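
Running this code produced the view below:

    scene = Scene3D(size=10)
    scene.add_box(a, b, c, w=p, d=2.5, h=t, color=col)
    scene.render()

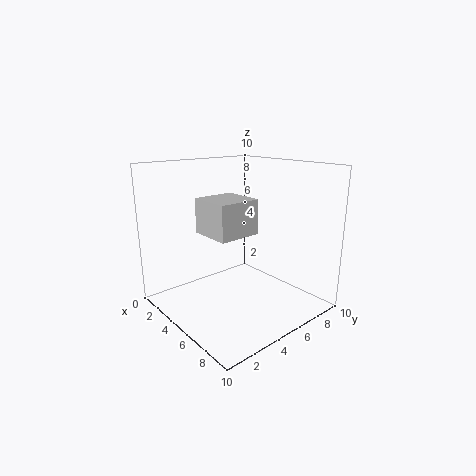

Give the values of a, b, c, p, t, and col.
a = 6
b = 1
c = 6.5
p = 2.5
t = 2
col = 'lightgray'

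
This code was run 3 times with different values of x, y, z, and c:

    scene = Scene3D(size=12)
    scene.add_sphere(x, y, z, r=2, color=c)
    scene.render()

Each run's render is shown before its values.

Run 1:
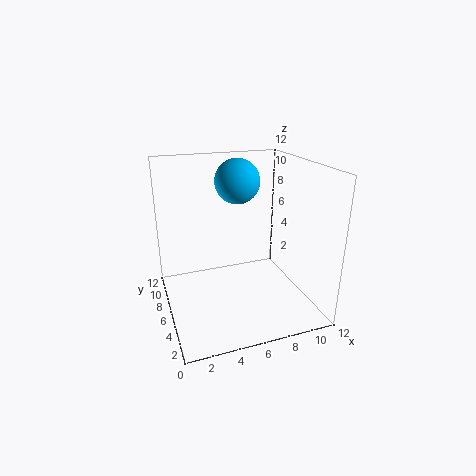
x = 7; y = 9; z = 10; c = 'deepskyblue'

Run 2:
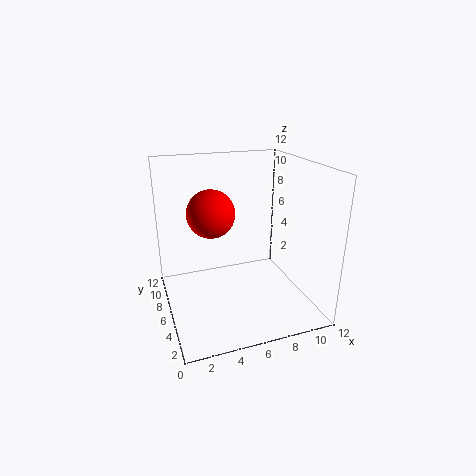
x = 4; y = 7; z = 8; c = 'red'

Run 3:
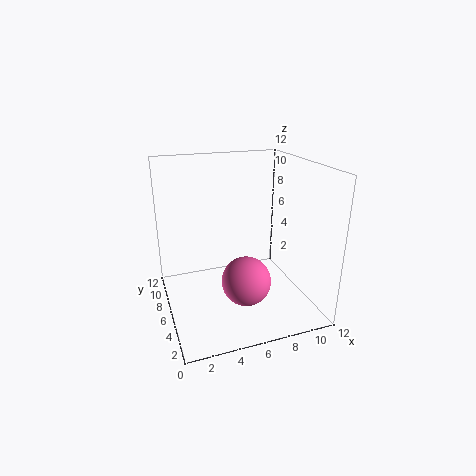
x = 6; y = 4; z = 3; c = 'hotpink'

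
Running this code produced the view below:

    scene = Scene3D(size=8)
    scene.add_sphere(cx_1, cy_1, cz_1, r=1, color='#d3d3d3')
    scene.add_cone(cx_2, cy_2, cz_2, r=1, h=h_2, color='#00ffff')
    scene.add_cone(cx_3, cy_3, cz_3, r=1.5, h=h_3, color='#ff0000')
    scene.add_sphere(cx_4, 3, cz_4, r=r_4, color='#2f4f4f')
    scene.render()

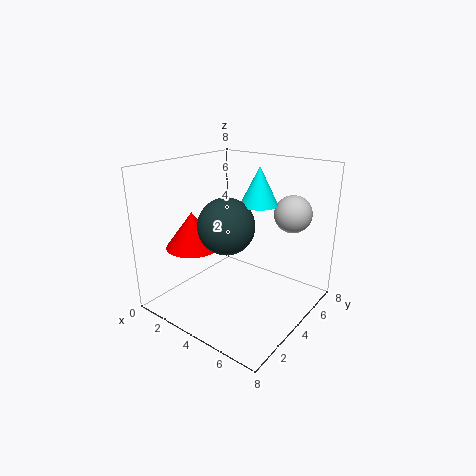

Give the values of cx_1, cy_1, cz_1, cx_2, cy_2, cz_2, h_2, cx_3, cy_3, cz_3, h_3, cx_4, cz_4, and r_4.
cx_1 = 6.5
cy_1 = 5.5
cz_1 = 5.5
cx_2 = 5
cy_2 = 4.5
cz_2 = 6
h_2 = 2
cx_3 = 2
cy_3 = 2.5
cz_3 = 3.5
h_3 = 2
cx_4 = 4
cz_4 = 5
r_4 = 1.5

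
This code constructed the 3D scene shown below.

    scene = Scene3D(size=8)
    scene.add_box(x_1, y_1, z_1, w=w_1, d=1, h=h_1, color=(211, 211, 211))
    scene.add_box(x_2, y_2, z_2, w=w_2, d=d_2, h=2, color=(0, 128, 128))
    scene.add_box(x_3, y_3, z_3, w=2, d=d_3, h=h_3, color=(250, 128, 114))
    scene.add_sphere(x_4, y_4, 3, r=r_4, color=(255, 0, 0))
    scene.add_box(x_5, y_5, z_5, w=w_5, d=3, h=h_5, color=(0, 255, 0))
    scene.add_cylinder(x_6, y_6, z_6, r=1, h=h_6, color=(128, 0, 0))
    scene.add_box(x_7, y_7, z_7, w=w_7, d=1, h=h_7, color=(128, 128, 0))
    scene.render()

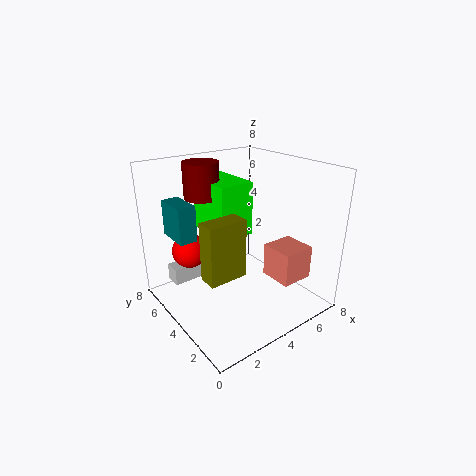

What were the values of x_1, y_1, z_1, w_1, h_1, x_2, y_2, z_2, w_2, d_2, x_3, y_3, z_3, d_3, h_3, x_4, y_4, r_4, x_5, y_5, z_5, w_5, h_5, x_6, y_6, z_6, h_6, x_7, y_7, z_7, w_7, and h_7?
x_1 = 1
y_1 = 6
z_1 = 1
w_1 = 2
h_1 = 1
x_2 = 1
y_2 = 5
z_2 = 4
w_2 = 1
d_2 = 2
x_3 = 6
y_3 = 2
z_3 = 1
d_3 = 2
h_3 = 2
x_4 = 2
y_4 = 6
r_4 = 1
x_5 = 3
y_5 = 4
z_5 = 4
w_5 = 2
h_5 = 3
x_6 = 3
y_6 = 6
z_6 = 6
h_6 = 2
x_7 = 1
y_7 = 2
z_7 = 3
w_7 = 2
h_7 = 3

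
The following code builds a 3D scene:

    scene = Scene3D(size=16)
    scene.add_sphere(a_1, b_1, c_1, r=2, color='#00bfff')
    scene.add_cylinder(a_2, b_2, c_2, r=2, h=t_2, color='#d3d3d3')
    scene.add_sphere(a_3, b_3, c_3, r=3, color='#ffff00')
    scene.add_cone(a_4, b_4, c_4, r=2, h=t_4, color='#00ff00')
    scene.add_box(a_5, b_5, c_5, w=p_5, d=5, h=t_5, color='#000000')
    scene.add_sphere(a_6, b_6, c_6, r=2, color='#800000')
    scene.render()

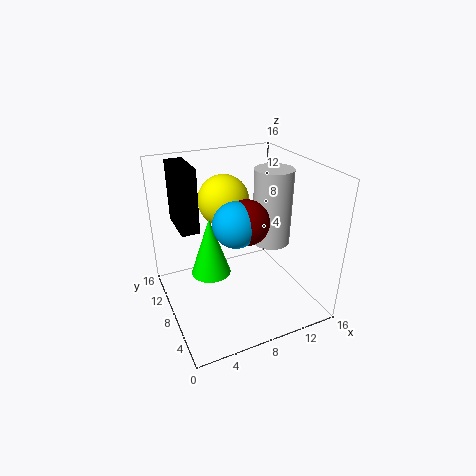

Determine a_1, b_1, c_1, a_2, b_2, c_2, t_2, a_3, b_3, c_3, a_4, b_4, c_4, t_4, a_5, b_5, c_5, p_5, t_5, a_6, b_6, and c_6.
a_1 = 5, b_1 = 2, c_1 = 13, a_2 = 11, b_2 = 6, c_2 = 8, t_2 = 8, a_3 = 8, b_3 = 12, c_3 = 11, a_4 = 4, b_4 = 6, c_4 = 6, t_4 = 6, a_5 = 2, b_5 = 9, c_5 = 9, p_5 = 2, t_5 = 7, a_6 = 6, b_6 = 2, c_6 = 13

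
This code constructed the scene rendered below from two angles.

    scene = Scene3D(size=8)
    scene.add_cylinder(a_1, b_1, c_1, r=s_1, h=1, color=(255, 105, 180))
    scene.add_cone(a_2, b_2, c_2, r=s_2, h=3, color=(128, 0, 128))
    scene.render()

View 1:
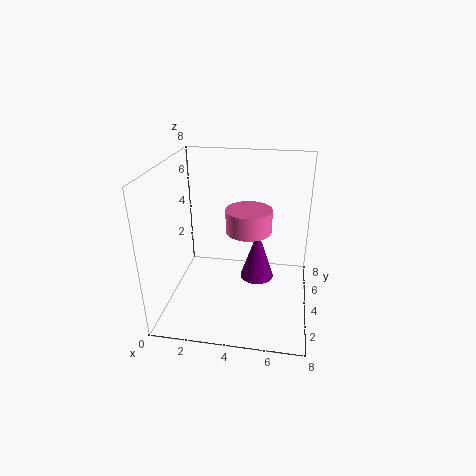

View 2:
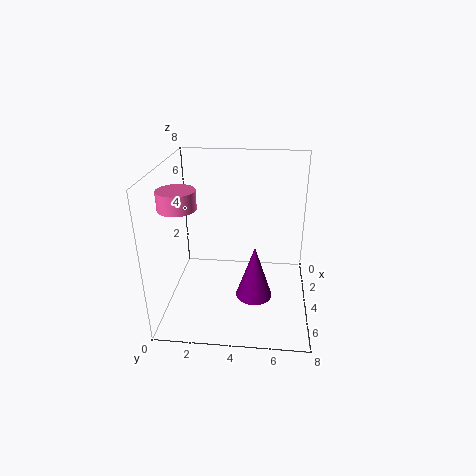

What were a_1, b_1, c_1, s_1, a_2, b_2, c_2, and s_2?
a_1 = 5, b_1 = 1, c_1 = 6, s_1 = 1, a_2 = 5, b_2 = 5, c_2 = 1, s_2 = 1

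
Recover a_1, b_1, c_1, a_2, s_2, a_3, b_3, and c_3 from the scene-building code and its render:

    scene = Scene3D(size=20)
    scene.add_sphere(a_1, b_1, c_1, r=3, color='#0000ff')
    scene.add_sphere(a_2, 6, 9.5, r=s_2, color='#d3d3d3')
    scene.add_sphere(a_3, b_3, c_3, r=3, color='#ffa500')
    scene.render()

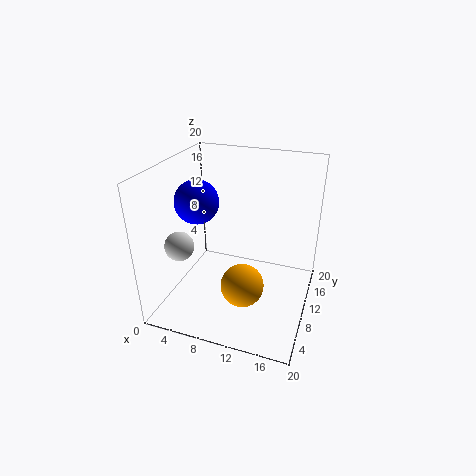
a_1 = 4.5, b_1 = 9, c_1 = 15, a_2 = 3, s_2 = 2, a_3 = 11.5, b_3 = 7.5, c_3 = 4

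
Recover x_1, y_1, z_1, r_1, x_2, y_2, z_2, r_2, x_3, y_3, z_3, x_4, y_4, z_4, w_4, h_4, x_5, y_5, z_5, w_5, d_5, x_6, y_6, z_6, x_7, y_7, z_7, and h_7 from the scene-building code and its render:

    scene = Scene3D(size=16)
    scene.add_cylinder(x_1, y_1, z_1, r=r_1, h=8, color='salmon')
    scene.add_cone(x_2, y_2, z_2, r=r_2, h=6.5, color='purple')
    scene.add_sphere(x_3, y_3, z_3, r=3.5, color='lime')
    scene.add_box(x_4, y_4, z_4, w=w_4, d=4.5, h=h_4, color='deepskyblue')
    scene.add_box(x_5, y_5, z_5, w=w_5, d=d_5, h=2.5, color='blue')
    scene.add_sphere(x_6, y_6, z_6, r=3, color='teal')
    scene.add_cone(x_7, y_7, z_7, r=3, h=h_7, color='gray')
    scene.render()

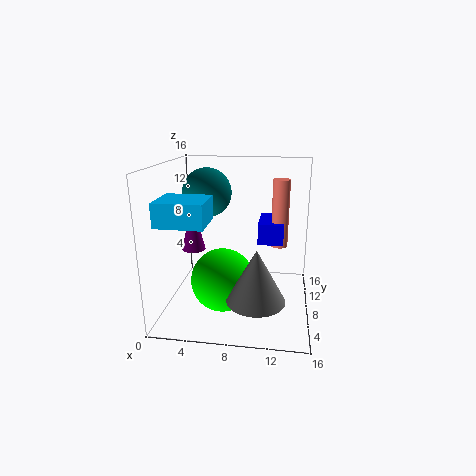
x_1 = 12.5
y_1 = 11.5
z_1 = 6
r_1 = 1
x_2 = 1.5
y_2 = 12.5
z_2 = 4.5
r_2 = 1.5
x_3 = 6.5
y_3 = 6.5
z_3 = 3.5
x_4 = 0.5
y_4 = 2.5
z_4 = 10.5
w_4 = 5
h_4 = 2.5
x_5 = 10
y_5 = 10
z_5 = 6.5
w_5 = 3
d_5 = 5
x_6 = 3.5
y_6 = 12.5
z_6 = 12
x_7 = 10.5
y_7 = 3.5
z_7 = 3
h_7 = 5.5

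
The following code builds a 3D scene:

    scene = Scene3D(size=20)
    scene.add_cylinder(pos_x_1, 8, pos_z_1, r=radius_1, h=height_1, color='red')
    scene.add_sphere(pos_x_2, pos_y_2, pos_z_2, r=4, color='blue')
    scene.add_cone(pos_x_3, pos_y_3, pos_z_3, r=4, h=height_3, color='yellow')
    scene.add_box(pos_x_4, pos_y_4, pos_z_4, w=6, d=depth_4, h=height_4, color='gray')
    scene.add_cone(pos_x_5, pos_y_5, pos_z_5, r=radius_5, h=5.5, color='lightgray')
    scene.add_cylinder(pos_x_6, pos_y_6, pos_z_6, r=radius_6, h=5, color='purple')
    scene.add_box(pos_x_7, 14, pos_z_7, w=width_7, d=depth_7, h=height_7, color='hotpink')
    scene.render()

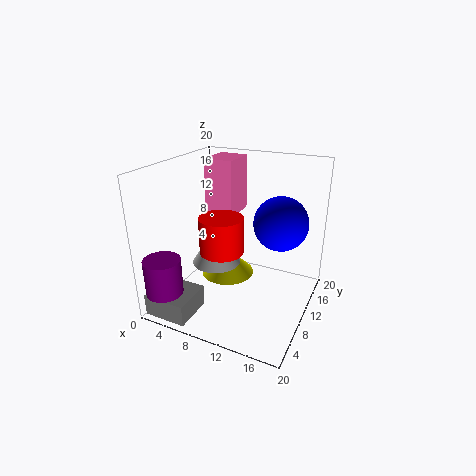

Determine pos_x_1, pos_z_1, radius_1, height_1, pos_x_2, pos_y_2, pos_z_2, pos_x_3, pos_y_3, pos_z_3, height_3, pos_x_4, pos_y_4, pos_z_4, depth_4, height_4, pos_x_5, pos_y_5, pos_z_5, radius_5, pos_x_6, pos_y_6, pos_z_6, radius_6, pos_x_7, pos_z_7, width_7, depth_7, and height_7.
pos_x_1 = 8.5, pos_z_1 = 8.5, radius_1 = 3, height_1 = 5, pos_x_2 = 14.5, pos_y_2 = 15, pos_z_2 = 11, pos_x_3 = 7, pos_y_3 = 12.5, pos_z_3 = 2.5, height_3 = 4, pos_x_4 = 0.5, pos_y_4 = 0.5, pos_z_4 = 0.5, depth_4 = 5.5, height_4 = 3, pos_x_5 = 6.5, pos_y_5 = 10, pos_z_5 = 5.5, radius_5 = 3.5, pos_x_6 = 2.5, pos_y_6 = 2.5, pos_z_6 = 3.5, radius_6 = 2.5, pos_x_7 = 2.5, pos_z_7 = 11, width_7 = 4.5, depth_7 = 5.5, height_7 = 8.5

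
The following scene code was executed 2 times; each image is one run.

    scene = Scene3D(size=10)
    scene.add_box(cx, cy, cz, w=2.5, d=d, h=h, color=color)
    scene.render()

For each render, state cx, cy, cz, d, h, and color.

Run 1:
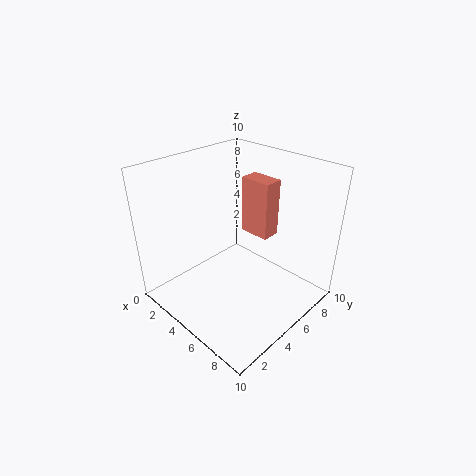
cx = 2.5
cy = 8
cz = 3.5
d = 1.5
h = 4.5
color = 'salmon'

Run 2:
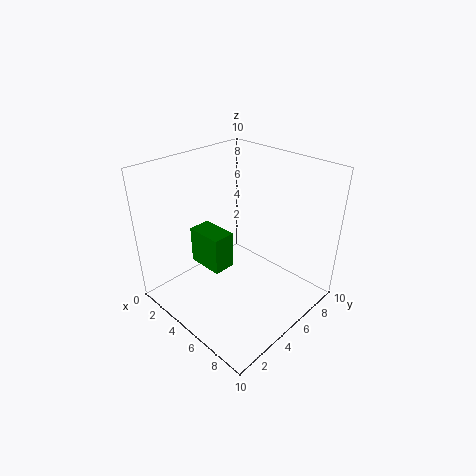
cx = 3
cy = 2.5
cz = 3.5
d = 1.5
h = 2.5
color = 'green'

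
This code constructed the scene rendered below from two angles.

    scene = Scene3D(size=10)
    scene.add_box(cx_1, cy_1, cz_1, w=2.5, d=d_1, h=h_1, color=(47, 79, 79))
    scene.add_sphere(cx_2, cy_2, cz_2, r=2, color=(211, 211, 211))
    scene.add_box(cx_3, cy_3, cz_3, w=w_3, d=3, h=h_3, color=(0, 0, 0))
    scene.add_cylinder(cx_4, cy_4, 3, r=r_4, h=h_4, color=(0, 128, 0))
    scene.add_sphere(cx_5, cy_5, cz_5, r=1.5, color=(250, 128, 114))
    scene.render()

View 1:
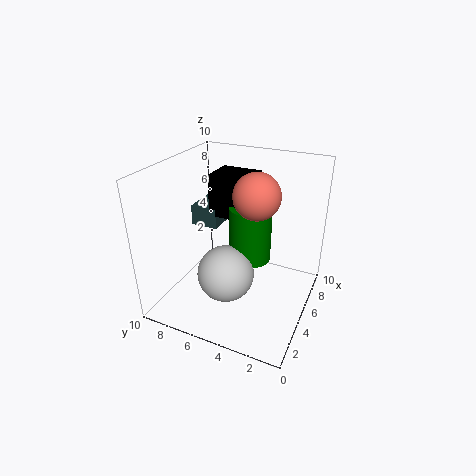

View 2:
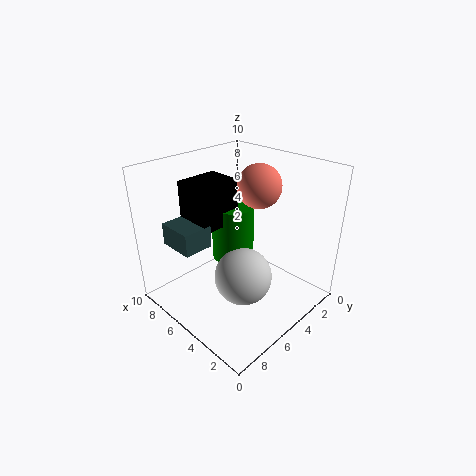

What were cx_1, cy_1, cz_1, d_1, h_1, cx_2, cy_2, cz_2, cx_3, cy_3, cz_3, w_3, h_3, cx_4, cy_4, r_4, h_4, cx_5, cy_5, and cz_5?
cx_1 = 5.5, cy_1 = 7, cz_1 = 5, d_1 = 2, h_1 = 1.5, cx_2 = 4, cy_2 = 5.5, cz_2 = 2.5, cx_3 = 5.5, cy_3 = 4.5, cz_3 = 6, w_3 = 2.5, h_3 = 3, cx_4 = 6, cy_4 = 4.5, r_4 = 1.5, h_4 = 4, cx_5 = 4.5, cy_5 = 3.5, cz_5 = 8.5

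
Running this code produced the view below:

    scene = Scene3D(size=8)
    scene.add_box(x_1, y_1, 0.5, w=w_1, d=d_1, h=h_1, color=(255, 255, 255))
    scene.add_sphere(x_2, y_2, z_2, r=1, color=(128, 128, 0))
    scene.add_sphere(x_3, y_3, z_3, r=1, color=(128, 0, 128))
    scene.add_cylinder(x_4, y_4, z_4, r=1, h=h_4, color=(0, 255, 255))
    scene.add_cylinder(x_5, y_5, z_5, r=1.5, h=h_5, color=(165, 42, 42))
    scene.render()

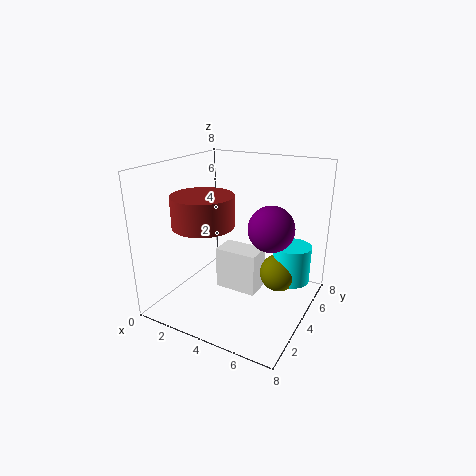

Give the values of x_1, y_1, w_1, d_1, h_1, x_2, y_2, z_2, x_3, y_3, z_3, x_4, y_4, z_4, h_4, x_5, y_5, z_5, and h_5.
x_1 = 2.5, y_1 = 4, w_1 = 2.5, d_1 = 1.5, h_1 = 2.5, x_2 = 6.5, y_2 = 4, z_2 = 2.5, x_3 = 7, y_3 = 1.5, z_3 = 6, x_4 = 7, y_4 = 4.5, z_4 = 2, h_4 = 2, x_5 = 3.5, y_5 = 1.5, z_5 = 5.5, h_5 = 1.5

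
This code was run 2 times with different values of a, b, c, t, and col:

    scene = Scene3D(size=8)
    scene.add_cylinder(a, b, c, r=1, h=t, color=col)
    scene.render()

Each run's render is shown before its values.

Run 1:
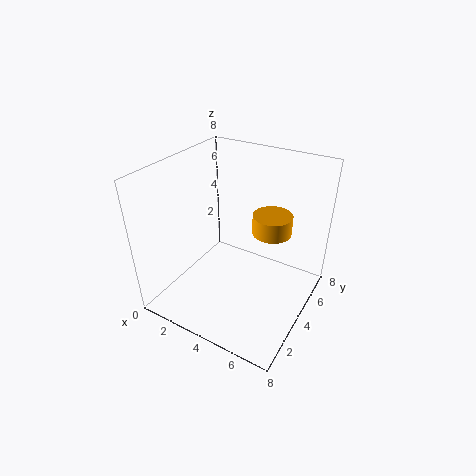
a = 6
b = 4
c = 5
t = 1
col = 'orange'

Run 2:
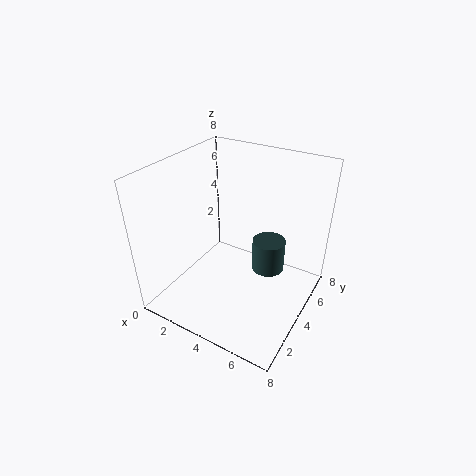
a = 5
b = 6
c = 1
t = 2
col = 'darkslategray'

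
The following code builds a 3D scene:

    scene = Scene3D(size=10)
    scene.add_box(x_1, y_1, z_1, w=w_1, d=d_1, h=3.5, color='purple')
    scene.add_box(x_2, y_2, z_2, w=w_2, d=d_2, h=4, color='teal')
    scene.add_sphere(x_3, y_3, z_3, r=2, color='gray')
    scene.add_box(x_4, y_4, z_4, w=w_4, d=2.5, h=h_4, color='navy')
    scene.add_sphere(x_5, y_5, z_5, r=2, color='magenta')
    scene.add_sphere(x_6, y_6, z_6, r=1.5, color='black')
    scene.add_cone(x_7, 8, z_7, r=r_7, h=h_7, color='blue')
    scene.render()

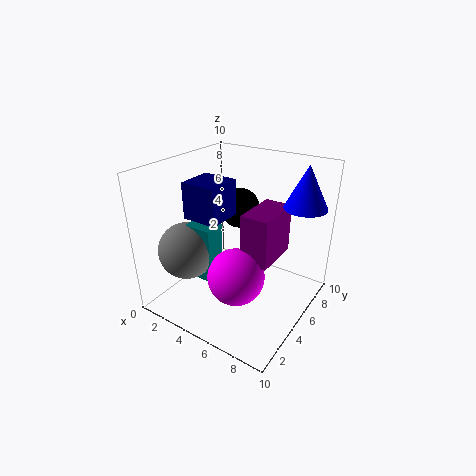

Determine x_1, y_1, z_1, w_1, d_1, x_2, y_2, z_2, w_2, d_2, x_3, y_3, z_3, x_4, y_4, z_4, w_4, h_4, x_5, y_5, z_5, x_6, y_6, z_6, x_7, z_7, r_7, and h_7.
x_1 = 5.5
y_1 = 4.5
z_1 = 3.5
w_1 = 2
d_1 = 3.5
x_2 = 2
y_2 = 3
z_2 = 2
w_2 = 2
d_2 = 1.5
x_3 = 2
y_3 = 3
z_3 = 4
x_4 = 2
y_4 = 3
z_4 = 6.5
w_4 = 2.5
h_4 = 2.5
x_5 = 5.5
y_5 = 4
z_5 = 2.5
x_6 = 3.5
y_6 = 7.5
z_6 = 6
x_7 = 8.5
z_7 = 7
r_7 = 1.5
h_7 = 3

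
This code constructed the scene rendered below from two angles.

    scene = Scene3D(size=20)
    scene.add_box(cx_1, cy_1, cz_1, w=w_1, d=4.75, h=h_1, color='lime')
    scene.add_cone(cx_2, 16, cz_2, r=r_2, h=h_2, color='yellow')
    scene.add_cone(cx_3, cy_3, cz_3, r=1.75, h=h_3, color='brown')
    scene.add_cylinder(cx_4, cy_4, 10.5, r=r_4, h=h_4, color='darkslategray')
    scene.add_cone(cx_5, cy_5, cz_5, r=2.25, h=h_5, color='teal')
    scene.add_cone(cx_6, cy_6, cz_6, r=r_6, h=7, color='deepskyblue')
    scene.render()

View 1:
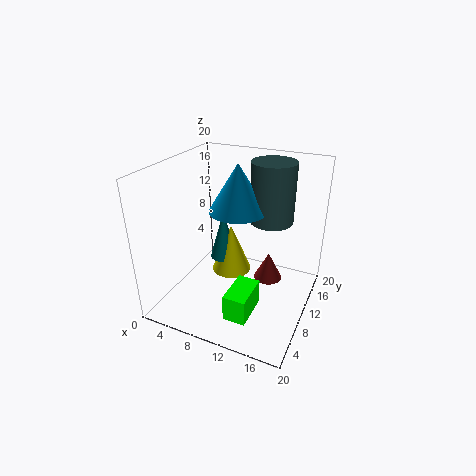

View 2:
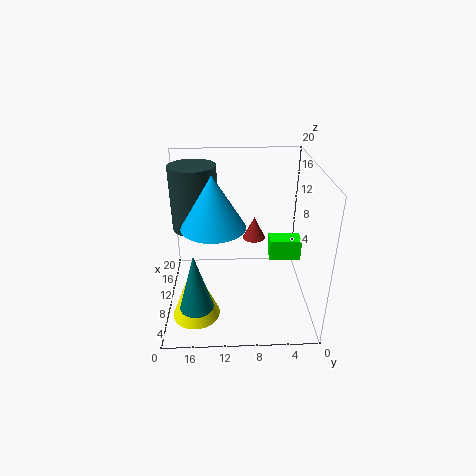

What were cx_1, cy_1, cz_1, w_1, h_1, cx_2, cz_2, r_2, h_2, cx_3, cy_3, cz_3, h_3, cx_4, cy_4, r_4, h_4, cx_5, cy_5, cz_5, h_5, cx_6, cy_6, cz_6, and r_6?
cx_1 = 12.5
cy_1 = 0.25
cz_1 = 4.5
w_1 = 2.75
h_1 = 3.25
cx_2 = 6
cz_2 = 0.25
r_2 = 3.25
h_2 = 8
cx_3 = 15.5
cy_3 = 7.25
cz_3 = 7
h_3 = 3.5
cx_4 = 12.75
cy_4 = 16
r_4 = 3.25
h_4 = 9
cx_5 = 4.75
cy_5 = 15.75
cz_5 = 2.5
h_5 = 8
cx_6 = 8.5
cy_6 = 13.25
cz_6 = 12.5
r_6 = 4.25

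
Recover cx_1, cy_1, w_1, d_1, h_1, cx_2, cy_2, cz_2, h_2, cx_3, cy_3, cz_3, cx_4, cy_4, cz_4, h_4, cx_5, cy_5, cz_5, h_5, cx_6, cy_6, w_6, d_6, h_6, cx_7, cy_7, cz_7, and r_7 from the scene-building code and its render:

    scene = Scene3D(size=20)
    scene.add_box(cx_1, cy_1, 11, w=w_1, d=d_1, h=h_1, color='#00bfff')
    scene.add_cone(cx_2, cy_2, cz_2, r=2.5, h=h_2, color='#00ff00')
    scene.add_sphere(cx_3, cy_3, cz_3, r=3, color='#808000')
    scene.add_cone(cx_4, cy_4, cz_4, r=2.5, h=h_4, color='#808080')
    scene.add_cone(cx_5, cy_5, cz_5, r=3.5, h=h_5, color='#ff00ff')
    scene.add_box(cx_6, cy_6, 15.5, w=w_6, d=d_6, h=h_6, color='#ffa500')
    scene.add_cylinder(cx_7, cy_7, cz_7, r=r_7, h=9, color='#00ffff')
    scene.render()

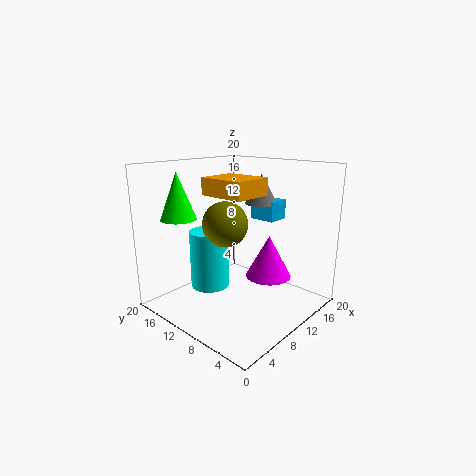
cx_1 = 16.5
cy_1 = 9
w_1 = 3.5
d_1 = 4
h_1 = 3
cx_2 = 5
cy_2 = 16.5
cz_2 = 12.5
h_2 = 6.5
cx_3 = 7.5
cy_3 = 10
cz_3 = 12.5
cx_4 = 17
cy_4 = 11.5
cz_4 = 13.5
h_4 = 4.5
cx_5 = 16
cy_5 = 9
cz_5 = 2.5
h_5 = 6.5
cx_6 = 8.5
cy_6 = 8.5
w_6 = 6
d_6 = 7
h_6 = 2.5
cx_7 = 10.5
cy_7 = 16.5
cz_7 = 0.5
r_7 = 3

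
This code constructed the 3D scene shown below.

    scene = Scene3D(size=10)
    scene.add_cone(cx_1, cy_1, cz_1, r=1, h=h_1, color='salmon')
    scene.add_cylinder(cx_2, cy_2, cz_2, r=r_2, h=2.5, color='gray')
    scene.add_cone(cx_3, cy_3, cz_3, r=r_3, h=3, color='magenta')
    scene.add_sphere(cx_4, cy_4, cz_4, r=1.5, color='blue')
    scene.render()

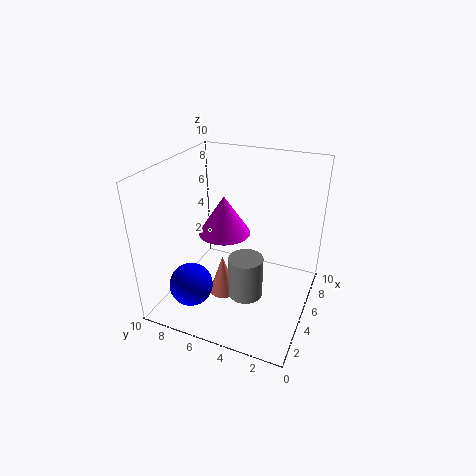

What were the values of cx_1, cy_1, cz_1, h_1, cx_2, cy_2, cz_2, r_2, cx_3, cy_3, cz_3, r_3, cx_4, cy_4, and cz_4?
cx_1 = 4.5
cy_1 = 6
cz_1 = 0.5
h_1 = 3
cx_2 = 1.5
cy_2 = 3
cz_2 = 3.5
r_2 = 1
cx_3 = 7
cy_3 = 7
cz_3 = 4
r_3 = 2
cx_4 = 2.5
cy_4 = 7.5
cz_4 = 2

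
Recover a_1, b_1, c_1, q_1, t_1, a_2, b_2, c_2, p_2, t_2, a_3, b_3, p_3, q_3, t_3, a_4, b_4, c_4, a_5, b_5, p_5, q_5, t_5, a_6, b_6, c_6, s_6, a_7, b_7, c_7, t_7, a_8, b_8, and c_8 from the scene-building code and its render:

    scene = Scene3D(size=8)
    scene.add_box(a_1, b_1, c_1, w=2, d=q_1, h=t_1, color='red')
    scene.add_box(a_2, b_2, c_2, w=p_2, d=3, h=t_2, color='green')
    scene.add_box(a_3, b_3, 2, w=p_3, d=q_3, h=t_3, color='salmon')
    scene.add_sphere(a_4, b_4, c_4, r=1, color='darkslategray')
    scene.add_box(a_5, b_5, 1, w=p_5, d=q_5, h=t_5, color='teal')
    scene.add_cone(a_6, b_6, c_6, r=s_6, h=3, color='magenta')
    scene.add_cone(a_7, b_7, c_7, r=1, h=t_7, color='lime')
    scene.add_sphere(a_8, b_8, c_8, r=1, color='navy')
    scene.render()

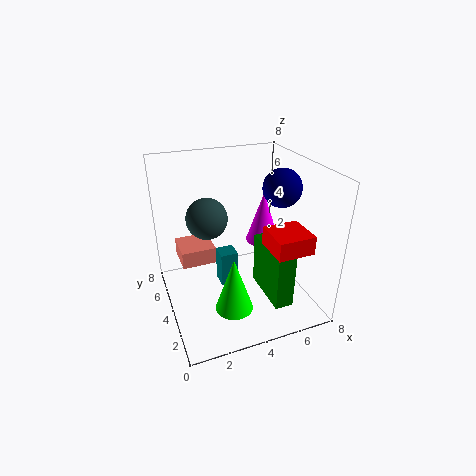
a_1 = 5
b_1 = 1
c_1 = 4
q_1 = 2
t_1 = 1
a_2 = 5
b_2 = 1
c_2 = 1
p_2 = 1
t_2 = 3
a_3 = 1
b_3 = 5
p_3 = 2
q_3 = 2
t_3 = 1
a_4 = 2
b_4 = 3
c_4 = 6
a_5 = 3
b_5 = 4
p_5 = 1
q_5 = 1
t_5 = 2
a_6 = 6
b_6 = 5
c_6 = 3
s_6 = 1
a_7 = 3
b_7 = 2
c_7 = 1
t_7 = 3
a_8 = 6
b_8 = 3
c_8 = 7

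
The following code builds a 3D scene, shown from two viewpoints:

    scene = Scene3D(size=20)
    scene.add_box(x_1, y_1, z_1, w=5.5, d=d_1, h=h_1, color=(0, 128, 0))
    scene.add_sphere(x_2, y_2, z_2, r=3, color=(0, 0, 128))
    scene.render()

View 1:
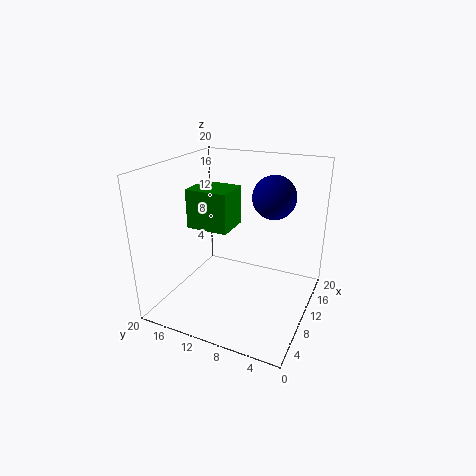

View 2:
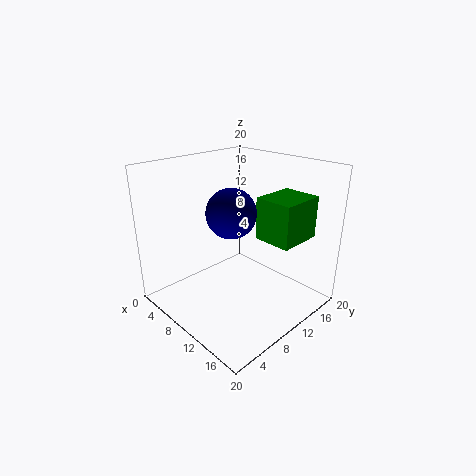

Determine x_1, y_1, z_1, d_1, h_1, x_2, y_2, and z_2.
x_1 = 11
y_1 = 12.5
z_1 = 9.5
d_1 = 6.5
h_1 = 6
x_2 = 13
y_2 = 6
z_2 = 15.5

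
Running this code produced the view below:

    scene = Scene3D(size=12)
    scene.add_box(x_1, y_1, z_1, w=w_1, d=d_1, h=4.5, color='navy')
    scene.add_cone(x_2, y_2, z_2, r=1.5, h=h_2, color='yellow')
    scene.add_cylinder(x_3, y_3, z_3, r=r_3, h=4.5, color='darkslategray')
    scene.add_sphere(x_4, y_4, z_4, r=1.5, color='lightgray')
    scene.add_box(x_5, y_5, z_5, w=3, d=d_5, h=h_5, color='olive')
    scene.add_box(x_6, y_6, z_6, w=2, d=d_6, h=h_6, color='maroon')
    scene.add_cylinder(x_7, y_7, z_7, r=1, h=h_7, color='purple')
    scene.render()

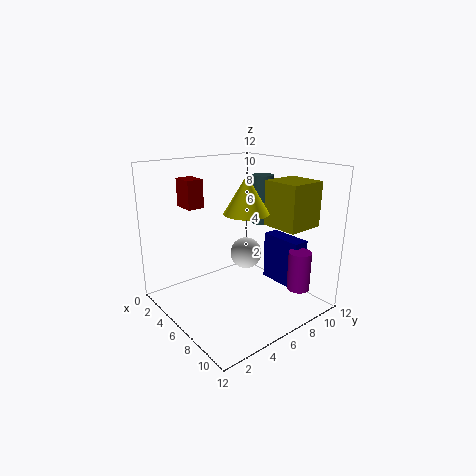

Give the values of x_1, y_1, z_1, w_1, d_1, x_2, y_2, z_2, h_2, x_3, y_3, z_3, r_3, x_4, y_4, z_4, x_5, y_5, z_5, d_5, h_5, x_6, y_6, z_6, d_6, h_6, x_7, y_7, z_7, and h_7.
x_1 = 4.5, y_1 = 10.5, z_1 = 0.5, w_1 = 4, d_1 = 1.5, x_2 = 10, y_2 = 3.5, z_2 = 9.5, h_2 = 2.5, x_3 = 4, y_3 = 10.5, z_3 = 6, r_3 = 1, x_4 = 3.5, y_4 = 9, z_4 = 3, x_5 = 8, y_5 = 7, z_5 = 7.5, d_5 = 3, h_5 = 3.5, x_6 = 0.5, y_6 = 3.5, z_6 = 8, d_6 = 1.5, h_6 = 2.5, x_7 = 9, y_7 = 10.5, z_7 = 1, h_7 = 3.5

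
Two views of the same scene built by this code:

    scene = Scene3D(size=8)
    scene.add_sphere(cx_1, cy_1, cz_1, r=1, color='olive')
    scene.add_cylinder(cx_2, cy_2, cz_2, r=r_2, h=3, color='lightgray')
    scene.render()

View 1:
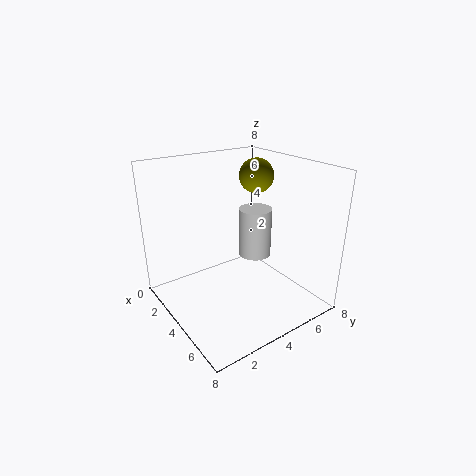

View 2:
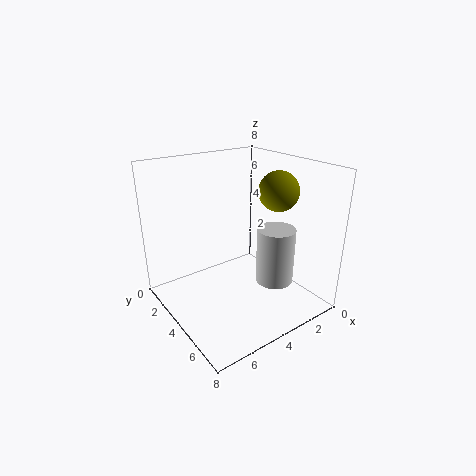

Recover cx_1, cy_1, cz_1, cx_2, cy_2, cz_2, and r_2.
cx_1 = 3
cy_1 = 6
cz_1 = 7
cx_2 = 3
cy_2 = 6
cz_2 = 2
r_2 = 1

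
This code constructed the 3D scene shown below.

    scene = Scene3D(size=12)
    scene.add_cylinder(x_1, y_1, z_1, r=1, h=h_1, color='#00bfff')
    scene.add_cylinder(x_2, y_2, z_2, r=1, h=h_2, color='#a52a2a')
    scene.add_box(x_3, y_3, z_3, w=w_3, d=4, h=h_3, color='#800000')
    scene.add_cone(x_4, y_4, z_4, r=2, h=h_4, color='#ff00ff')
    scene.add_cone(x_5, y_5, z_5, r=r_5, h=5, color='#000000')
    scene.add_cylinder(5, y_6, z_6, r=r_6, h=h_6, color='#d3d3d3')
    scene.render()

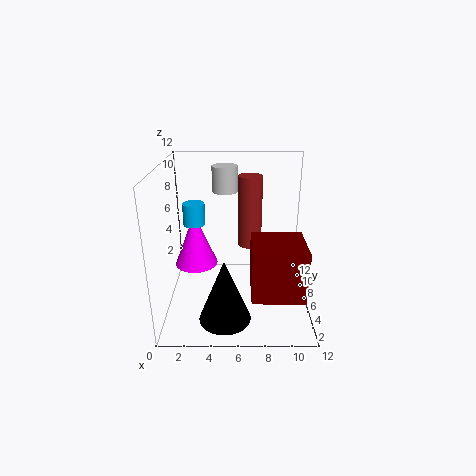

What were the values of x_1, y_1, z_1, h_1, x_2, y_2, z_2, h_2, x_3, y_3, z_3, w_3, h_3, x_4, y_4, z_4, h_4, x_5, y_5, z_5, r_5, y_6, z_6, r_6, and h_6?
x_1 = 2; y_1 = 9; z_1 = 6; h_1 = 2; x_2 = 7; y_2 = 7; z_2 = 5; h_2 = 6; x_3 = 7; y_3 = 1; z_3 = 3; w_3 = 4; h_3 = 4; x_4 = 2; y_4 = 9; z_4 = 2; h_4 = 5; x_5 = 5; y_5 = 2; z_5 = 1; r_5 = 2; y_6 = 6; z_6 = 10; r_6 = 1; h_6 = 2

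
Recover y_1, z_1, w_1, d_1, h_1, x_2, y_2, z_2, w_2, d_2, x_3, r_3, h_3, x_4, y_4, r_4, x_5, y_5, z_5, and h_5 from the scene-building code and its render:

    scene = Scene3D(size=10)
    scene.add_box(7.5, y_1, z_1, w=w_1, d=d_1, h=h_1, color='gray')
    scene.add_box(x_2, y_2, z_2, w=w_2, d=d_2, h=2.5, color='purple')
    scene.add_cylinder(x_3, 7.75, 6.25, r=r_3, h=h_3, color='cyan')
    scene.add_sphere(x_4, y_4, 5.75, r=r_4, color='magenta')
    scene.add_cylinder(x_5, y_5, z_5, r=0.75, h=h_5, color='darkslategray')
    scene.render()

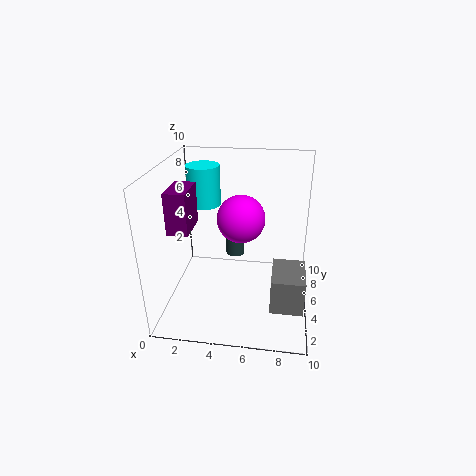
y_1 = 2.5; z_1 = 0.75; w_1 = 2.25; d_1 = 3; h_1 = 2.5; x_2 = 1.5; y_2 = 1; z_2 = 7; w_2 = 1.25; d_2 = 2.25; x_3 = 2; r_3 = 1.25; h_3 = 3; x_4 = 5; y_4 = 6.5; r_4 = 1.75; x_5 = 4.25; y_5 = 8.5; z_5 = 1.75; h_5 = 1.75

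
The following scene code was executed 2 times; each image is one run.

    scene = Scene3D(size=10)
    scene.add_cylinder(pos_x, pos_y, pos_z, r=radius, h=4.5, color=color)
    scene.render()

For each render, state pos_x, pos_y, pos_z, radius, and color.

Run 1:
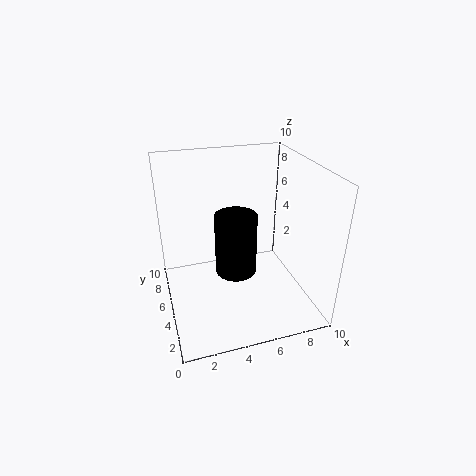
pos_x = 5; pos_y = 5.5; pos_z = 2; radius = 1.5; color = 'black'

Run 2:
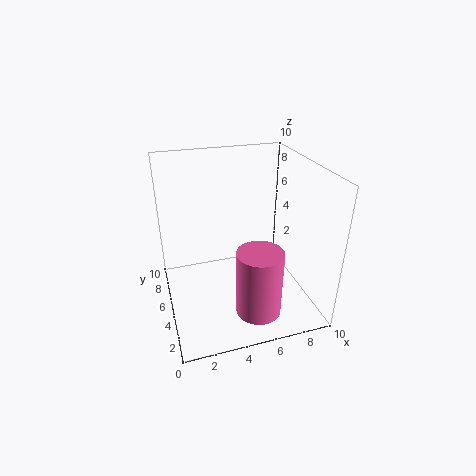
pos_x = 5.5; pos_y = 2; pos_z = 1; radius = 1.5; color = 'hotpink'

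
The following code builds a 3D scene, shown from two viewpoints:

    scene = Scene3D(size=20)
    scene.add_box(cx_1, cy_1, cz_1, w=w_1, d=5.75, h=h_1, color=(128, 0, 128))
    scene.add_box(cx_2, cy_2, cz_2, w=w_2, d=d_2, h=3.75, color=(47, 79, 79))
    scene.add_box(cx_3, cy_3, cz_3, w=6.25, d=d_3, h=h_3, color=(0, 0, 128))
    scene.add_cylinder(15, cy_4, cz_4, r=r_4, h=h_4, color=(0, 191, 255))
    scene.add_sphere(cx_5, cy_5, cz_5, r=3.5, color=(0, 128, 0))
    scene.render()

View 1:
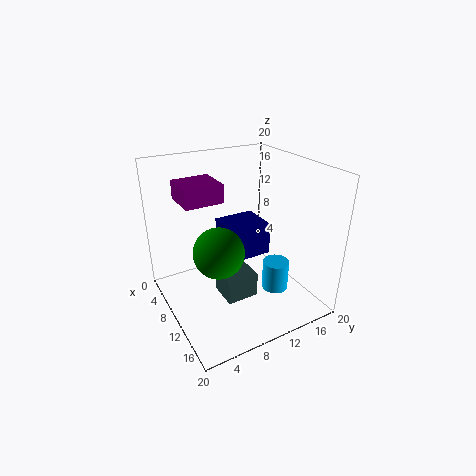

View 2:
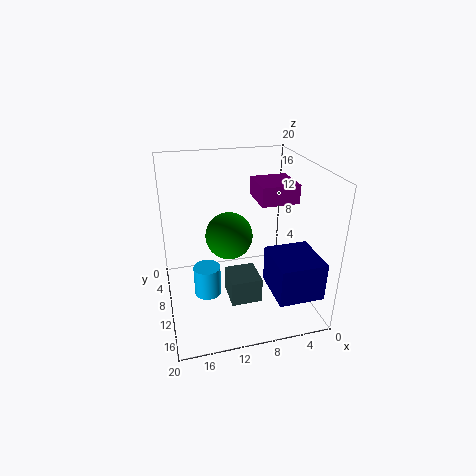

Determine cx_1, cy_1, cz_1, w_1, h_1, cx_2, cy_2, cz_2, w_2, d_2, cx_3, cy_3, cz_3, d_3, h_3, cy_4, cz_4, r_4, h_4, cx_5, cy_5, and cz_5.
cx_1 = 1; cy_1 = 4; cz_1 = 14; w_1 = 5.5; h_1 = 2.75; cx_2 = 7; cy_2 = 7.75; cz_2 = 0.25; w_2 = 4.5; d_2 = 4.75; cx_3 = 0.25; cy_3 = 11.25; cz_3 = 3.5; d_3 = 6.75; h_3 = 5.25; cy_4 = 13; cz_4 = 4; r_4 = 1.75; h_4 = 4; cx_5 = 10.5; cy_5 = 6.75; cz_5 = 8.75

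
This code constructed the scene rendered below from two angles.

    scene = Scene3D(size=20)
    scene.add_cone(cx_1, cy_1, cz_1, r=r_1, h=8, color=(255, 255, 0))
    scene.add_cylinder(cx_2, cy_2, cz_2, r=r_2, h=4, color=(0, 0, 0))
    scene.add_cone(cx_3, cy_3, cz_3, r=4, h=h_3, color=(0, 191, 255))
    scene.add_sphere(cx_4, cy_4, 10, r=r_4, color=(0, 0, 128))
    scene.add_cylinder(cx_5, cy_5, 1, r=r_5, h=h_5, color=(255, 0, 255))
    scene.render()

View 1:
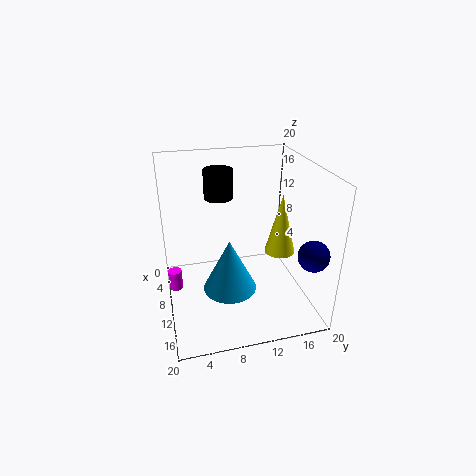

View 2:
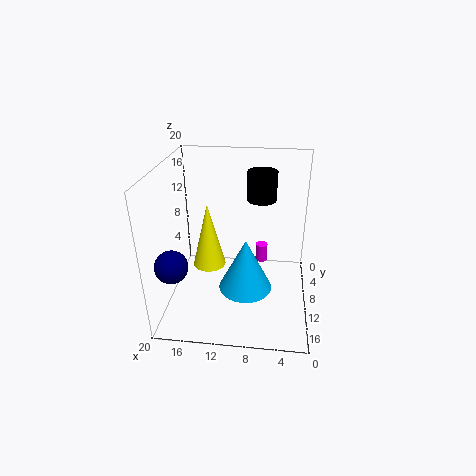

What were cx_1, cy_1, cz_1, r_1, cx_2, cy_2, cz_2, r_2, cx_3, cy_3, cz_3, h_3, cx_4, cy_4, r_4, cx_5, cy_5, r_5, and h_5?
cx_1 = 13, cy_1 = 15, cz_1 = 9, r_1 = 2, cx_2 = 7, cy_2 = 8, cz_2 = 15, r_2 = 2, cx_3 = 9, cy_3 = 9, cz_3 = 1, h_3 = 8, cx_4 = 17, cy_4 = 18, r_4 = 2, cx_5 = 7, cy_5 = 1, r_5 = 1, h_5 = 3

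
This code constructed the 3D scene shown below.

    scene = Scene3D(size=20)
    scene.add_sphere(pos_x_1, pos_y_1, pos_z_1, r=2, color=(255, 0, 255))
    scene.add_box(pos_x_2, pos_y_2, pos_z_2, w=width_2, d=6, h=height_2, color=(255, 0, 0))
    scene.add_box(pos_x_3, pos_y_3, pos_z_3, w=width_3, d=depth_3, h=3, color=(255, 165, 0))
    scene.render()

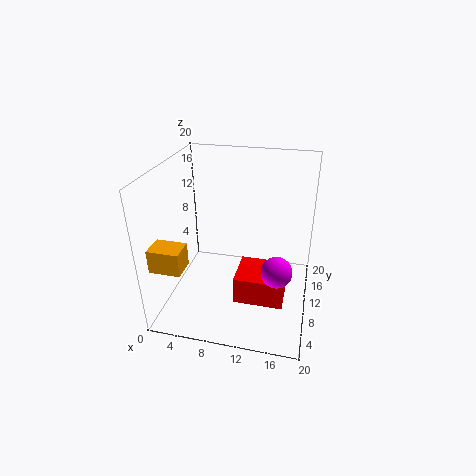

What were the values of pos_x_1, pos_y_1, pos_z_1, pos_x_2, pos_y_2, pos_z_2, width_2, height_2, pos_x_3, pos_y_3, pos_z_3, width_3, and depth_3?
pos_x_1 = 16, pos_y_1 = 6, pos_z_1 = 8, pos_x_2 = 10, pos_y_2 = 7, pos_z_2 = 1, width_2 = 7, height_2 = 4, pos_x_3 = 1, pos_y_3 = 1, pos_z_3 = 9, width_3 = 4, depth_3 = 3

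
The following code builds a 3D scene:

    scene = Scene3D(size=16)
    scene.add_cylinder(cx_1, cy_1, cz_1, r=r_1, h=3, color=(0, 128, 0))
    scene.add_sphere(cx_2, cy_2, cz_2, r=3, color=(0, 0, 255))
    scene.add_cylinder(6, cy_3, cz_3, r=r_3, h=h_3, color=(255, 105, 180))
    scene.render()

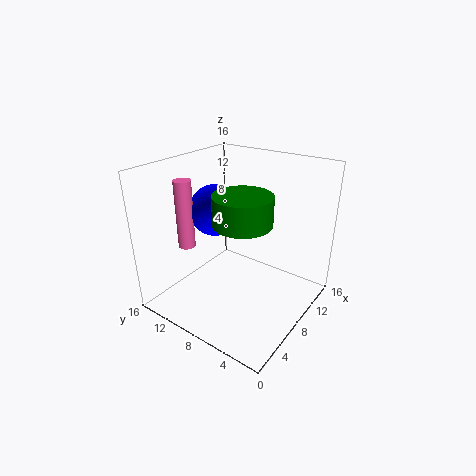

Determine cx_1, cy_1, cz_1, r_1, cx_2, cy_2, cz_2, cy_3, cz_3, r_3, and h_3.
cx_1 = 6, cy_1 = 6, cz_1 = 11, r_1 = 3, cx_2 = 9, cy_2 = 12, cz_2 = 10, cy_3 = 14, cz_3 = 6, r_3 = 1, h_3 = 8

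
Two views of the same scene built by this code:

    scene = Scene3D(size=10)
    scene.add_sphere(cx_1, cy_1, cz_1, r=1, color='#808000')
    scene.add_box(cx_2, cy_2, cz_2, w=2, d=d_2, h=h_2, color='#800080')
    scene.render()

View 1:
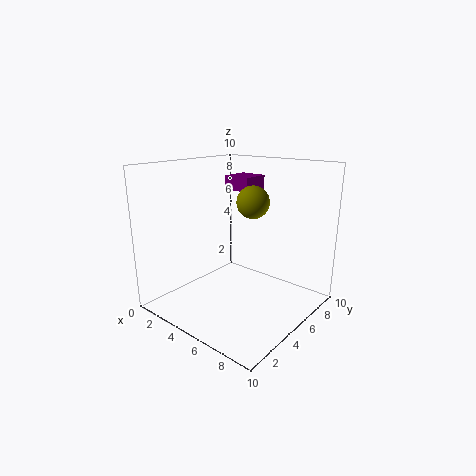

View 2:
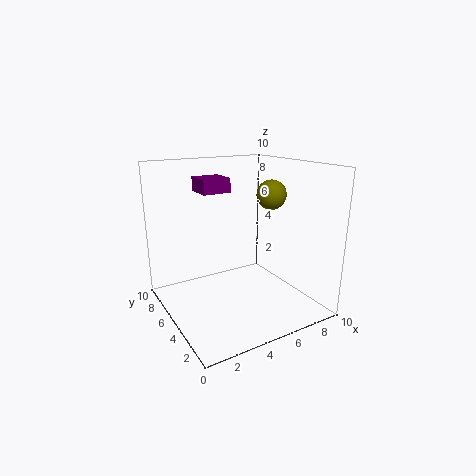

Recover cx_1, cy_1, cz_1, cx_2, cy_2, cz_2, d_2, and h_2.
cx_1 = 7, cy_1 = 4, cz_1 = 8, cx_2 = 3, cy_2 = 6, cz_2 = 8, d_2 = 2, h_2 = 1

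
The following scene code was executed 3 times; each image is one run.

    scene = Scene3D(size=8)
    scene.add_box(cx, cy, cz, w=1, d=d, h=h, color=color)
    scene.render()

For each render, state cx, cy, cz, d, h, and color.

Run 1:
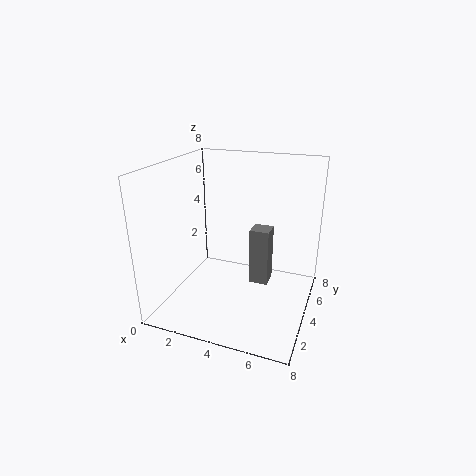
cx = 5, cy = 3, cz = 2, d = 1, h = 3, color = 'gray'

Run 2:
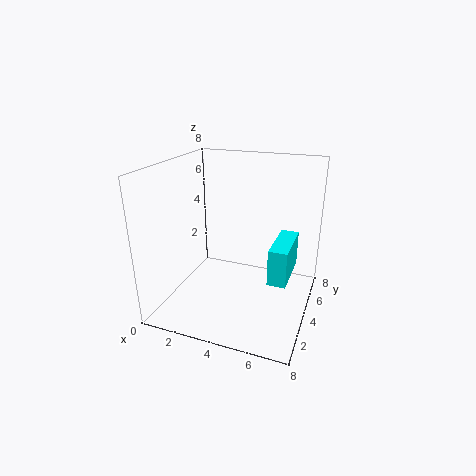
cx = 6, cy = 3, cz = 2, d = 3, h = 2, color = 'cyan'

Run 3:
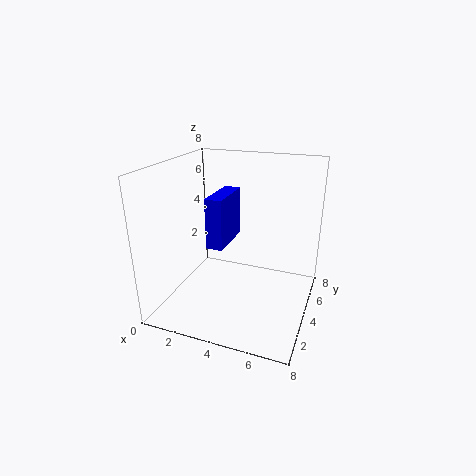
cx = 2, cy = 4, cz = 3, d = 3, h = 3, color = 'blue'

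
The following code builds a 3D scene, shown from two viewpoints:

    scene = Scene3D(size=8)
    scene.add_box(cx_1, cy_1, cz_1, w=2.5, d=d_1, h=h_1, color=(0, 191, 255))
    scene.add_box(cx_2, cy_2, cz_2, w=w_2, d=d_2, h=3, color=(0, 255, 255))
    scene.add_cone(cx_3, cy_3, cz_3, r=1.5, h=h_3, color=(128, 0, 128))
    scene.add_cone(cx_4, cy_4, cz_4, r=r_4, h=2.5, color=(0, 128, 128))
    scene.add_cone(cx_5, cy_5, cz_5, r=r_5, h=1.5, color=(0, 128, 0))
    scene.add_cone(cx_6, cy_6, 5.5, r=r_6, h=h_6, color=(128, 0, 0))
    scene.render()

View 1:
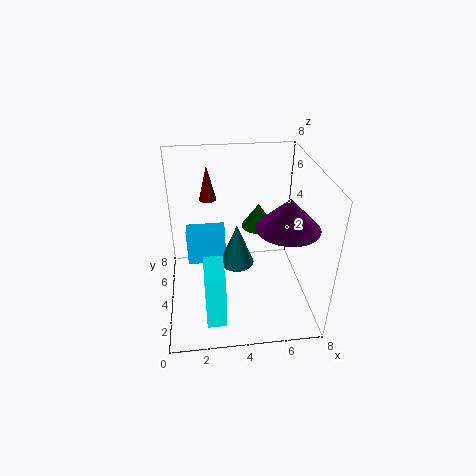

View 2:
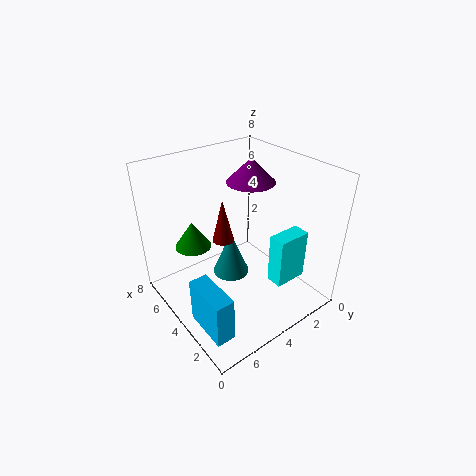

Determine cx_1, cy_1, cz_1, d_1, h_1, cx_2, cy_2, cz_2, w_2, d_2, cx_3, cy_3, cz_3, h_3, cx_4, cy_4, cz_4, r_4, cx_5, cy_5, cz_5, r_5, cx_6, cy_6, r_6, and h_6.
cx_1 = 1
cy_1 = 6.5
cz_1 = 0.5
d_1 = 1
h_1 = 2.5
cx_2 = 2
cy_2 = 0.5
cz_2 = 1
w_2 = 1
d_2 = 2
cx_3 = 6
cy_3 = 1.5
cz_3 = 6
h_3 = 1.5
cx_4 = 4
cy_4 = 4.5
cz_4 = 2
r_4 = 1
cx_5 = 5.5
cy_5 = 6
cz_5 = 3.5
r_5 = 1
cx_6 = 2.5
cy_6 = 6
r_6 = 0.5
h_6 = 2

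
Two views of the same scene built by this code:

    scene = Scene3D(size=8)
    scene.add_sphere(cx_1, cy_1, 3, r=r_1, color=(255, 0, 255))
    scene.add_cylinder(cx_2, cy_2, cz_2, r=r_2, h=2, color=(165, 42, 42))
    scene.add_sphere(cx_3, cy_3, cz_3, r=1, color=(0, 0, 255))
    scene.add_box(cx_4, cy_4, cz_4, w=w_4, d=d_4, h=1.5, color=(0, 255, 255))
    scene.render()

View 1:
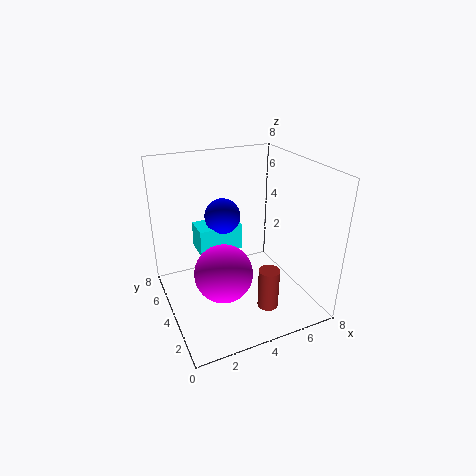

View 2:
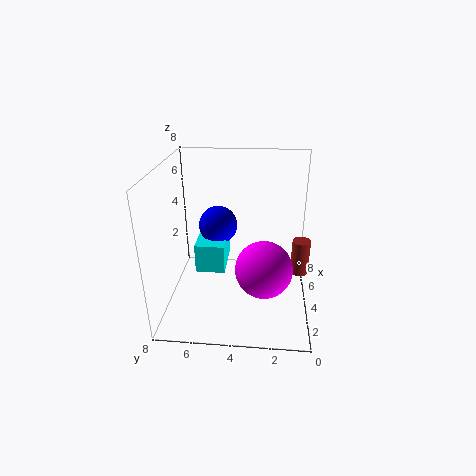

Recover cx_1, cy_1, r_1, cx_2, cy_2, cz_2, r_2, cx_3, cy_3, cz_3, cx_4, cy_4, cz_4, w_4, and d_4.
cx_1 = 2.5
cy_1 = 2.5
r_1 = 1.5
cx_2 = 4
cy_2 = 0.5
cz_2 = 2
r_2 = 0.5
cx_3 = 3.5
cy_3 = 5
cz_3 = 5
cx_4 = 2
cy_4 = 4.5
cz_4 = 3
w_4 = 2.5
d_4 = 1.5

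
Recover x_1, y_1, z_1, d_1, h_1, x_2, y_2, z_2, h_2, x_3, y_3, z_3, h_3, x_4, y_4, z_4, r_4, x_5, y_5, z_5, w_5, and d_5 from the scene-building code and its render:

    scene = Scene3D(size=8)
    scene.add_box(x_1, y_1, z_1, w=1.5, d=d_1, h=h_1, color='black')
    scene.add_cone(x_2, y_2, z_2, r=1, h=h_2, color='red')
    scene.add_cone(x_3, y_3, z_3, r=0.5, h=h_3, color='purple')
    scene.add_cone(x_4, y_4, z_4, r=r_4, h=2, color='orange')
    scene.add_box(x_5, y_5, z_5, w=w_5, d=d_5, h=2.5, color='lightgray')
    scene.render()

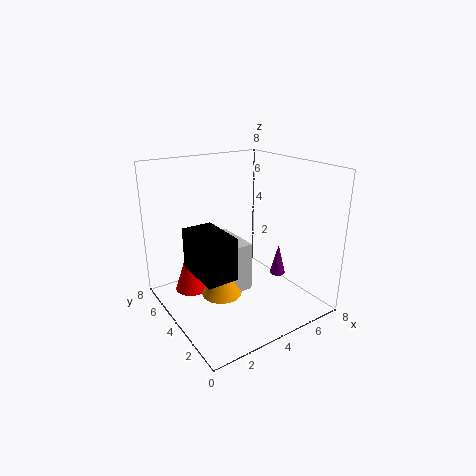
x_1 = 0.5
y_1 = 1
z_1 = 3.5
d_1 = 2.5
h_1 = 2
x_2 = 2
y_2 = 6
z_2 = 0.5
h_2 = 3
x_3 = 7.5
y_3 = 4.5
z_3 = 0.5
h_3 = 2
x_4 = 2
y_4 = 2.5
z_4 = 2
r_4 = 1
x_5 = 2.5
y_5 = 2
z_5 = 2
w_5 = 1
d_5 = 2.5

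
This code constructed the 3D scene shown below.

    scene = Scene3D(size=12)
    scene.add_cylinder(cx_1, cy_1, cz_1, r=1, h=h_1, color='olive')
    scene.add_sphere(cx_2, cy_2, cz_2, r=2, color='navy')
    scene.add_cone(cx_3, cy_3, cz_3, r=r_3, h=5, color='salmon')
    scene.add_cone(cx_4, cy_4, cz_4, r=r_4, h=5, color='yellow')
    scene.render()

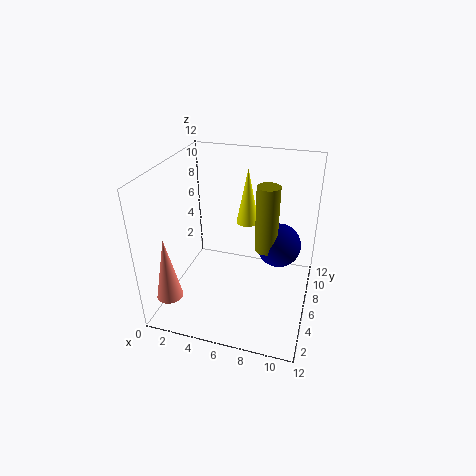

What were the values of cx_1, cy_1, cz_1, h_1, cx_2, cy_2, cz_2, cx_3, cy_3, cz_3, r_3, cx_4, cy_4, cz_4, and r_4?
cx_1 = 8; cy_1 = 8; cz_1 = 4; h_1 = 6; cx_2 = 9; cy_2 = 9; cz_2 = 4; cx_3 = 2; cy_3 = 1; cz_3 = 3; r_3 = 1; cx_4 = 6; cy_4 = 9; cz_4 = 6; r_4 = 1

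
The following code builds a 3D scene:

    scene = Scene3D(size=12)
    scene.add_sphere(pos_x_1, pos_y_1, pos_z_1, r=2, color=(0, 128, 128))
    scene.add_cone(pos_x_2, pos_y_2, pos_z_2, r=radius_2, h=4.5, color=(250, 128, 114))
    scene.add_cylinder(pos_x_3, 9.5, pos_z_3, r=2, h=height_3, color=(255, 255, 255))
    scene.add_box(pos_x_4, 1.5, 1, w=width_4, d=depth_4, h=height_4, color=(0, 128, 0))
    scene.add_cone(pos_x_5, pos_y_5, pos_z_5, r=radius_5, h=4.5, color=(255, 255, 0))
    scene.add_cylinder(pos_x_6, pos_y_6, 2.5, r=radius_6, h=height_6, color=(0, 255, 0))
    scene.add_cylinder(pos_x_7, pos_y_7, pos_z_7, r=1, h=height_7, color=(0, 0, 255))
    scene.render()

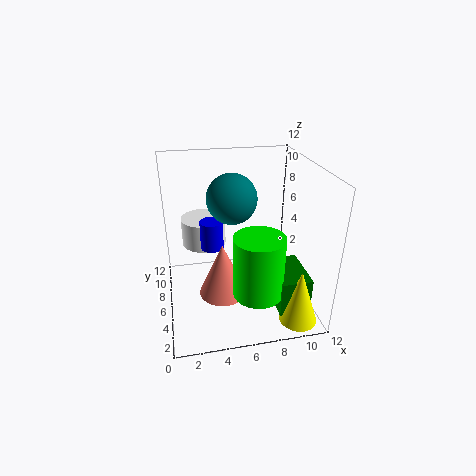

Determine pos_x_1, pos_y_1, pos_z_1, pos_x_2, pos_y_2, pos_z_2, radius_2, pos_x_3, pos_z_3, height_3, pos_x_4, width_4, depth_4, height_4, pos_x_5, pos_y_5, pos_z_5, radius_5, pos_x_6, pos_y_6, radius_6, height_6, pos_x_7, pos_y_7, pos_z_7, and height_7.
pos_x_1 = 5.5, pos_y_1 = 6, pos_z_1 = 9.5, pos_x_2 = 4.5, pos_y_2 = 5, pos_z_2 = 1.5, radius_2 = 2, pos_x_3 = 3.5, pos_z_3 = 4, height_3 = 2.5, pos_x_4 = 8.5, width_4 = 2.5, depth_4 = 4, height_4 = 3, pos_x_5 = 10, pos_y_5 = 1.5, pos_z_5 = 0.5, radius_5 = 1.5, pos_x_6 = 7, pos_y_6 = 3, radius_6 = 2, height_6 = 5, pos_x_7 = 4, pos_y_7 = 7.5, pos_z_7 = 4.5, height_7 = 2.5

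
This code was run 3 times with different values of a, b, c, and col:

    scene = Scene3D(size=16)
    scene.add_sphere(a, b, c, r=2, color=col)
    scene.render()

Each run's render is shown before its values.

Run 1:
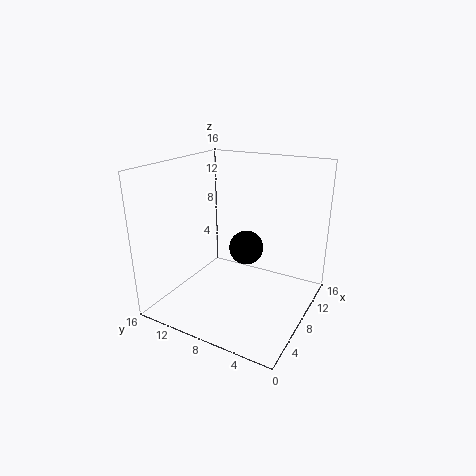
a = 10; b = 8; c = 6; col = 'black'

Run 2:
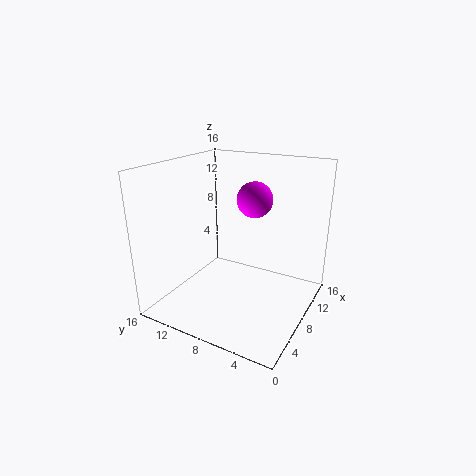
a = 10; b = 7; c = 12; col = 'magenta'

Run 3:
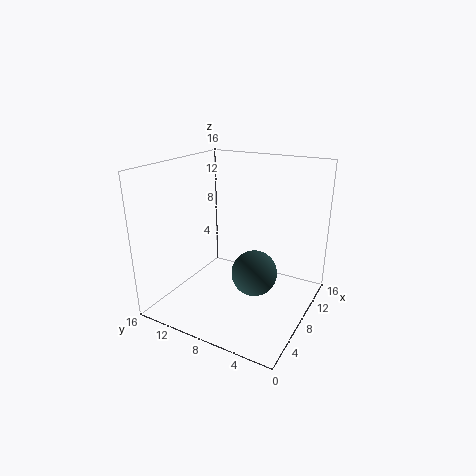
a = 2; b = 3; c = 8; col = 'darkslategray'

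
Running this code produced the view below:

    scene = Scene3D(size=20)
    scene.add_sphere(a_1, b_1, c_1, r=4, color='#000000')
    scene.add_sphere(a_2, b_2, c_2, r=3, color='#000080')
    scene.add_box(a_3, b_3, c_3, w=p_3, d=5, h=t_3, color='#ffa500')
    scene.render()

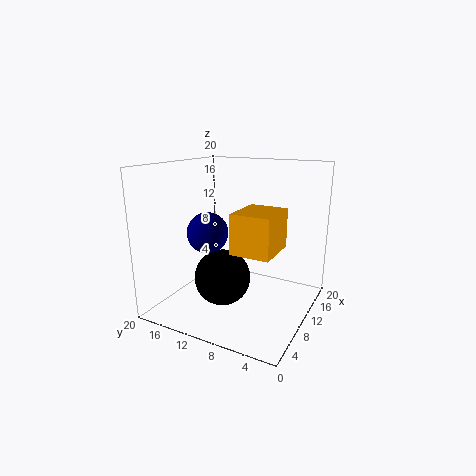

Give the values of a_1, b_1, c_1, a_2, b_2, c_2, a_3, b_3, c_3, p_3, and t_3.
a_1 = 9; b_1 = 12; c_1 = 4; a_2 = 10; b_2 = 15; c_2 = 10; a_3 = 4; b_3 = 3; c_3 = 10; p_3 = 6; t_3 = 5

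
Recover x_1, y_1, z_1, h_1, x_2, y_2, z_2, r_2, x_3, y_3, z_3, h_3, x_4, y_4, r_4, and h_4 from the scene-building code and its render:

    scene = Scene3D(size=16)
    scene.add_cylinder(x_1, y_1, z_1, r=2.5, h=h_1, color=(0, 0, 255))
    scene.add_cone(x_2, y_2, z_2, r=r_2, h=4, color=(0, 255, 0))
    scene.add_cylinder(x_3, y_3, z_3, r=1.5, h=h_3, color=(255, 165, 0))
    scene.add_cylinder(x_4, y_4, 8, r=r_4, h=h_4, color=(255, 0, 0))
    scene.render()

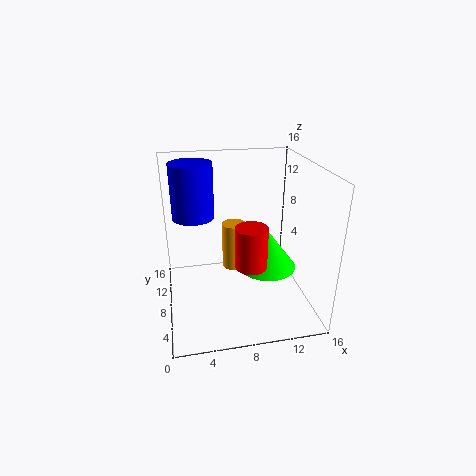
x_1 = 3.5, y_1 = 12.5, z_1 = 9, h_1 = 6.5, x_2 = 10.5, y_2 = 5, z_2 = 6, r_2 = 3, x_3 = 8.5, y_3 = 13, z_3 = 1.5, h_3 = 6, x_4 = 8, y_4 = 2, r_4 = 1.5, h_4 = 4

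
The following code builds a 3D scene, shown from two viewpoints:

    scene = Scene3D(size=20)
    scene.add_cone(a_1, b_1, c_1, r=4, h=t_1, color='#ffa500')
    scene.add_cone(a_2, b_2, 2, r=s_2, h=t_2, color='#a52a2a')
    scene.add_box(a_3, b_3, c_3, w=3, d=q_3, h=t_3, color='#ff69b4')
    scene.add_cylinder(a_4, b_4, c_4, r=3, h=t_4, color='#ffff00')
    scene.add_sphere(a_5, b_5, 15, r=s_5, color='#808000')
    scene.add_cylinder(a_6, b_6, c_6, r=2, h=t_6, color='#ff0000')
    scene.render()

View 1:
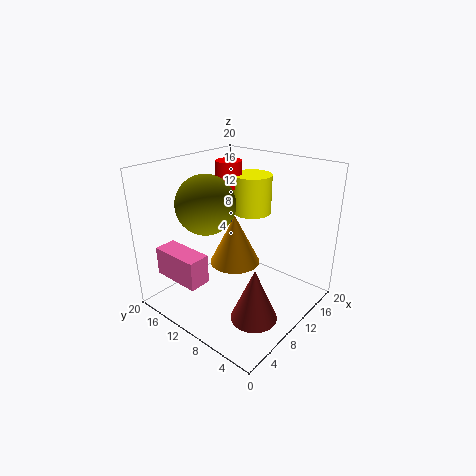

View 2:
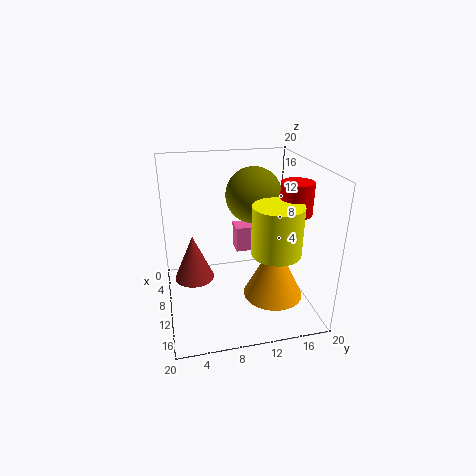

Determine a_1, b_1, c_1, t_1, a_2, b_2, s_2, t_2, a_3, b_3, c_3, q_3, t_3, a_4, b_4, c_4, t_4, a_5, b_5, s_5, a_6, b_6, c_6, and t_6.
a_1 = 14; b_1 = 14; c_1 = 3; t_1 = 8; a_2 = 6; b_2 = 4; s_2 = 3; t_2 = 7; a_3 = 2; b_3 = 11; c_3 = 5; q_3 = 7; t_3 = 4; a_4 = 17; b_4 = 13; c_4 = 11; t_4 = 6; a_5 = 7; b_5 = 13; s_5 = 4; a_6 = 15; b_6 = 16; c_6 = 15; t_6 = 4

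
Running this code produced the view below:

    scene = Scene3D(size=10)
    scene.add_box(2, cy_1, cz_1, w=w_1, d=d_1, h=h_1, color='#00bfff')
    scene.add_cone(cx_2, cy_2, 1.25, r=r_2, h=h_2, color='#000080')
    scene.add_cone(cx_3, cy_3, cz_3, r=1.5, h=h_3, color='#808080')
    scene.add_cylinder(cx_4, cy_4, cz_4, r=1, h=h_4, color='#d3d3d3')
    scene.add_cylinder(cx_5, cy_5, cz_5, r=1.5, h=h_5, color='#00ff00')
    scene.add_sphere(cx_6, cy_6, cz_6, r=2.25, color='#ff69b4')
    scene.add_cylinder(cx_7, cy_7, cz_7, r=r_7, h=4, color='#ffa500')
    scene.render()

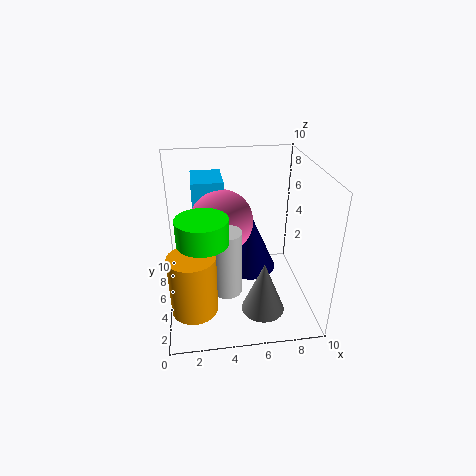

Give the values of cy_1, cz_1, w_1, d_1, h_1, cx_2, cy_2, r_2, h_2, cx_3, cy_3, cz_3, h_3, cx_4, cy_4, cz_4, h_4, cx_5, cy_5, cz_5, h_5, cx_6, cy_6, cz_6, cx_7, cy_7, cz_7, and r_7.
cy_1 = 6.5, cz_1 = 5.25, w_1 = 2.25, d_1 = 3, h_1 = 3.25, cx_2 = 6.25, cy_2 = 7, r_2 = 2, h_2 = 4.5, cx_3 = 6.5, cy_3 = 3, cz_3 = 0.25, h_3 = 3.75, cx_4 = 4, cy_4 = 3.25, cz_4 = 2, h_4 = 4.5, cx_5 = 2.5, cy_5 = 1.75, cz_5 = 6.75, h_5 = 1.5, cx_6 = 4, cy_6 = 6.25, cz_6 = 5.75, cx_7 = 1.75, cy_7 = 2.25, cz_7 = 1.5, r_7 = 1.5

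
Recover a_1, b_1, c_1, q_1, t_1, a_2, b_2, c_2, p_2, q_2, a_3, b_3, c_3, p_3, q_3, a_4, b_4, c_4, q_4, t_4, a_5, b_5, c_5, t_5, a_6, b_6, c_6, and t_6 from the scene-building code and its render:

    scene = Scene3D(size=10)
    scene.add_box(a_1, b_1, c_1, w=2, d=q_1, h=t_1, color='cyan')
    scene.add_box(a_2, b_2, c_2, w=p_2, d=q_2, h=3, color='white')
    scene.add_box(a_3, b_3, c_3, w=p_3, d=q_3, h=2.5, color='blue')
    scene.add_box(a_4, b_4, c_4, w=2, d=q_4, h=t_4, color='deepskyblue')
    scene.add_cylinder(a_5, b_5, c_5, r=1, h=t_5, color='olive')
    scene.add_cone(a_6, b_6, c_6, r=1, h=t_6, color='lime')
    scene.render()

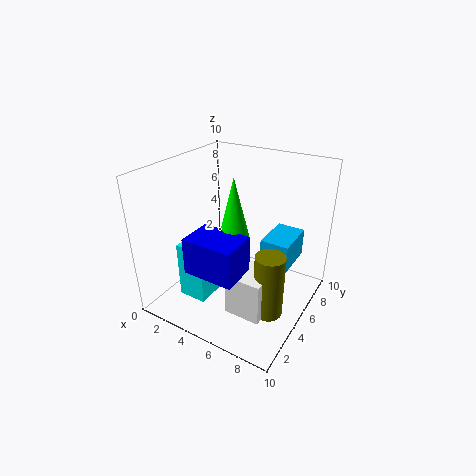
a_1 = 2; b_1 = 2; c_1 = 1; q_1 = 2; t_1 = 4; a_2 = 5.5; b_2 = 2.5; c_2 = 0.5; p_2 = 2.5; q_2 = 2.5; a_3 = 3; b_3 = 1.5; c_3 = 3.5; p_3 = 3.5; q_3 = 2.5; a_4 = 6.5; b_4 = 5.5; c_4 = 3; q_4 = 3; t_4 = 2; a_5 = 8; b_5 = 4; c_5 = 0.5; t_5 = 4.5; a_6 = 5; b_6 = 4.5; c_6 = 5.5; t_6 = 4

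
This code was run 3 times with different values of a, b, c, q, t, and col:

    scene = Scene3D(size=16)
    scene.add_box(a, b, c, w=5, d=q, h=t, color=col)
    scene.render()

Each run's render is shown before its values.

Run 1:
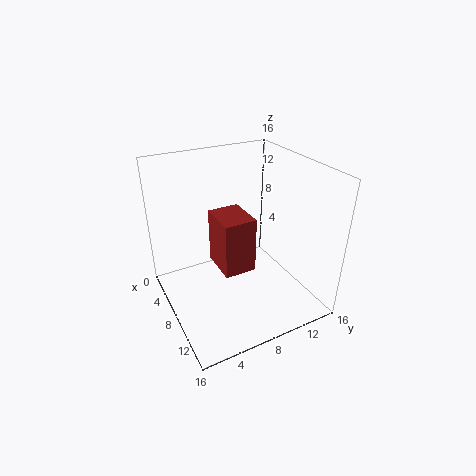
a = 2
b = 7
c = 2
q = 4
t = 7
col = 'brown'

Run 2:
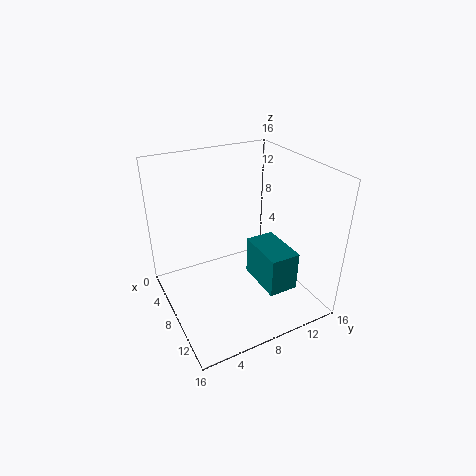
a = 10
b = 8
c = 5
q = 3
t = 4
col = 'teal'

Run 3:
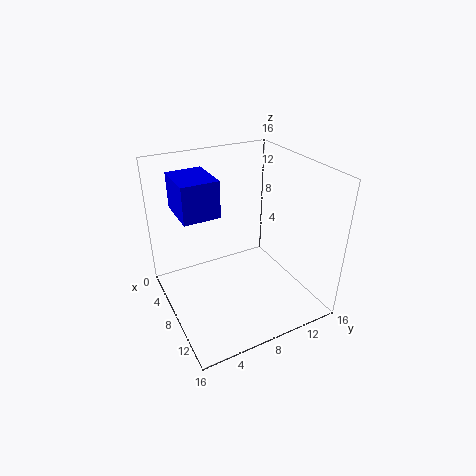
a = 3
b = 2
c = 11
q = 4
t = 4
col = 'blue'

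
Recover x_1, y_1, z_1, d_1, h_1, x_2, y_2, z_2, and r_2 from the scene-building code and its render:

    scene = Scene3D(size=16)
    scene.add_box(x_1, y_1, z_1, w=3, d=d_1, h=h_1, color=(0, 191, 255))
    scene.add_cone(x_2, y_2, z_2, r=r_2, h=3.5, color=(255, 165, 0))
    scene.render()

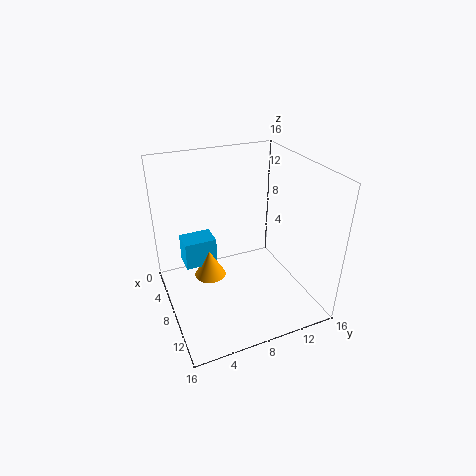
x_1 = 0.5, y_1 = 3, z_1 = 2, d_1 = 4, h_1 = 3.5, x_2 = 3.5, y_2 = 6, z_2 = 0.5, r_2 = 2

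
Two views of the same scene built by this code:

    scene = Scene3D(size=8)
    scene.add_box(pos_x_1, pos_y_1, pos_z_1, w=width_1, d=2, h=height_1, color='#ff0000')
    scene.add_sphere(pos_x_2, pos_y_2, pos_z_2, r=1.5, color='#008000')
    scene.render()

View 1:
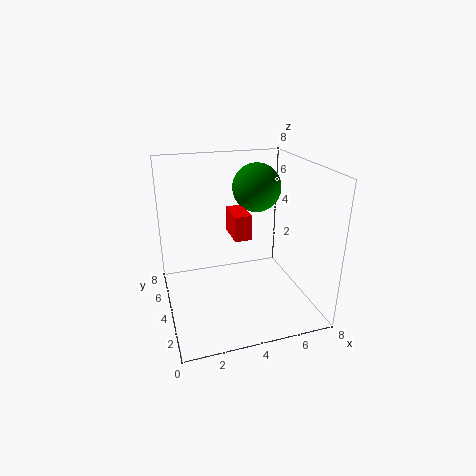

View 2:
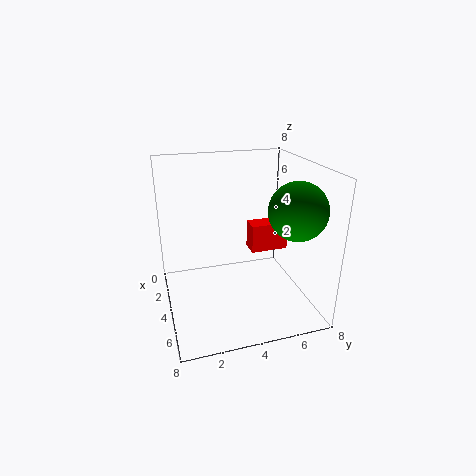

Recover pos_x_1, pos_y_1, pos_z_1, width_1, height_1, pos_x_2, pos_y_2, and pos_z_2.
pos_x_1 = 4; pos_y_1 = 4.5; pos_z_1 = 3.5; width_1 = 1; height_1 = 1.5; pos_x_2 = 6; pos_y_2 = 6.5; pos_z_2 = 6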